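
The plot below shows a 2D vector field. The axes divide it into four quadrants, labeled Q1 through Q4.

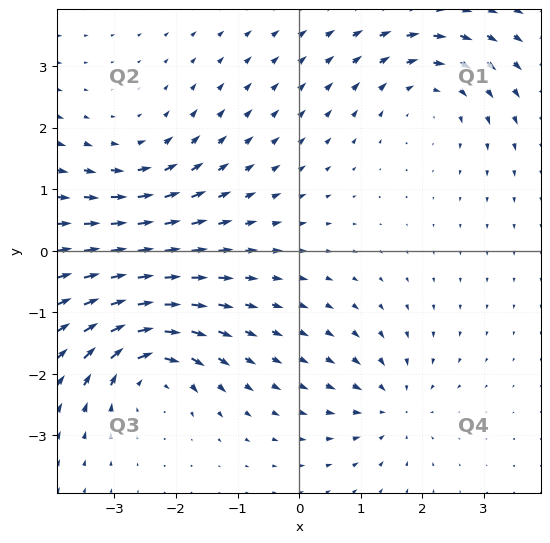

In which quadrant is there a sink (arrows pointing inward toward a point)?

Q4

The sink sits at approximately (1.5, -2.5), which lies in quadrant Q4. The divergence there is about -4, negative as expected for a sink.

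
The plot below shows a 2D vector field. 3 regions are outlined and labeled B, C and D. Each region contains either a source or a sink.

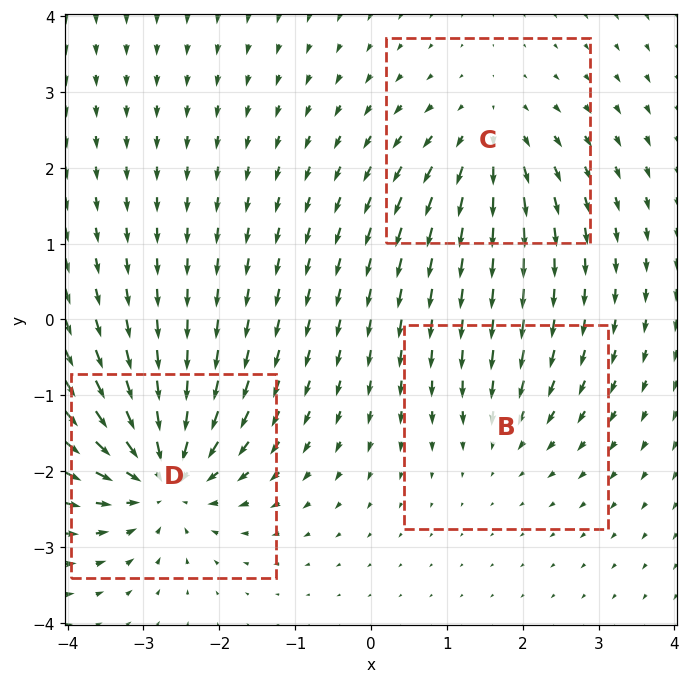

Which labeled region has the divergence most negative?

Divergence at each region's feature centre — B: about -2, C: about +3, D: about -6. Region D is most negative.

D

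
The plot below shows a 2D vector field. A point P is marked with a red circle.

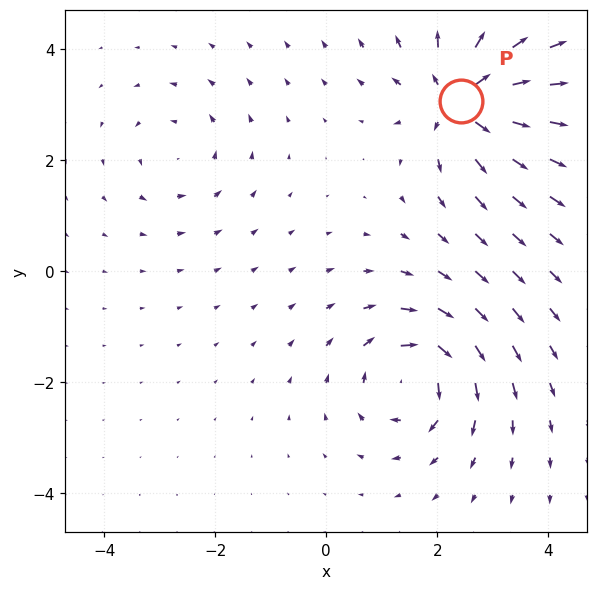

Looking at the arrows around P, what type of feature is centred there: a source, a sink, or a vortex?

source

At P (2.4, 3.1) the arrows spread outward. Divergence about +6, curl ≈0 — positive divergence with near-zero curl is a source.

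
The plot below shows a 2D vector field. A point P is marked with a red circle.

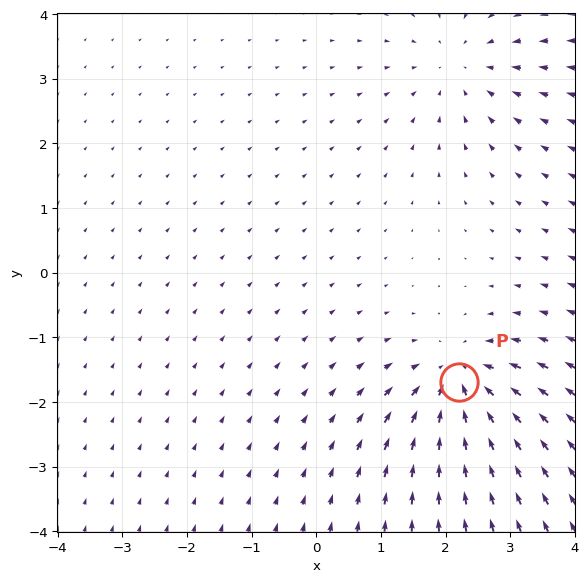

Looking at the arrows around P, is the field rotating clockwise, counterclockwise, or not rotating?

Near P at (2.2, -1.7) the arrows show no circulation. The curl there is ≈0.

not rotating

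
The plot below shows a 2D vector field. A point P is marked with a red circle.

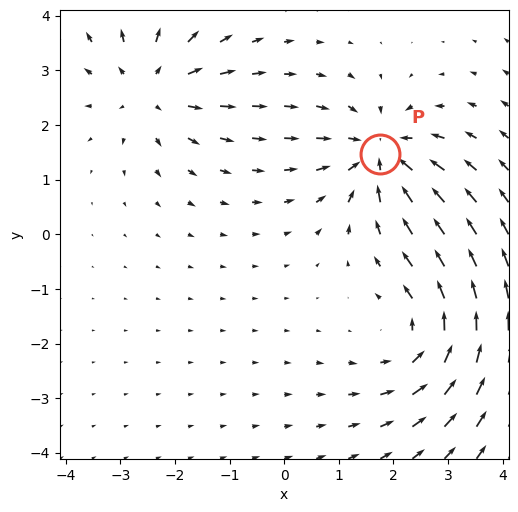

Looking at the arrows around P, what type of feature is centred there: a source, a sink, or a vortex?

sink

At P (1.8, 1.5) the arrows converge inward. Divergence about -5, curl ≈0 — negative divergence with near-zero curl is a sink.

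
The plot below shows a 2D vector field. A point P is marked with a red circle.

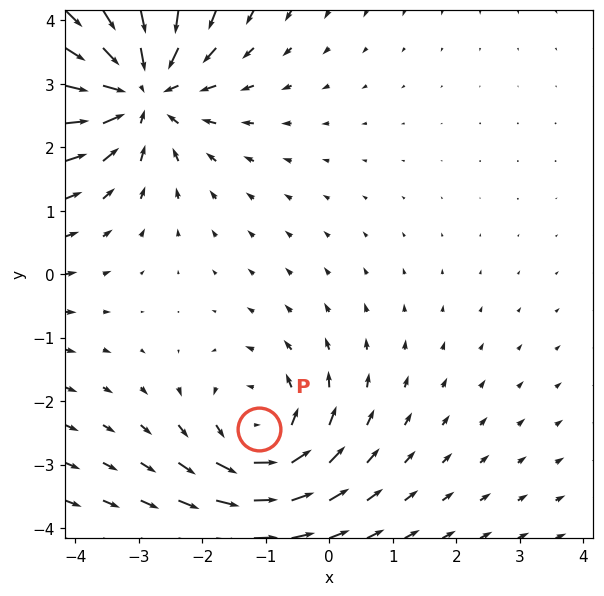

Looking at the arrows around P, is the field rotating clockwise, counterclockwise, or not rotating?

Near P at (-1.1, -2.4) the arrows circulate counterclockwise. The curl (z-component) there is about +3; positive curl means counterclockwise rotation.

counterclockwise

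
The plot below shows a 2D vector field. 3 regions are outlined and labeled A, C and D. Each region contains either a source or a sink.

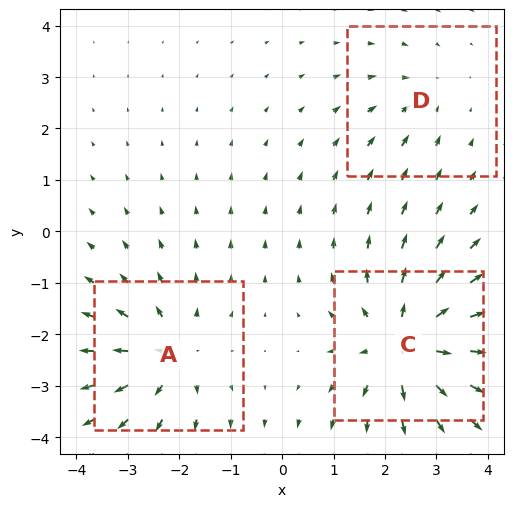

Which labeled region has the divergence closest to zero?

D

Divergence at each region's feature centre — A: about +3, C: about +5, D: about -2. Region D is closest to zero.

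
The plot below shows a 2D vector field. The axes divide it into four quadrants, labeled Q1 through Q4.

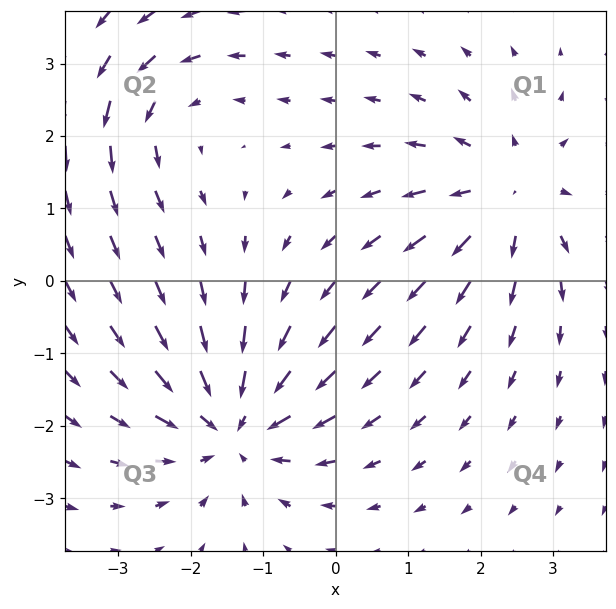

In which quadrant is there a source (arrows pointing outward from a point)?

Q1

The source sits at approximately (2.4, 1.2), which lies in quadrant Q1. The divergence there is about +4, positive as expected for a source.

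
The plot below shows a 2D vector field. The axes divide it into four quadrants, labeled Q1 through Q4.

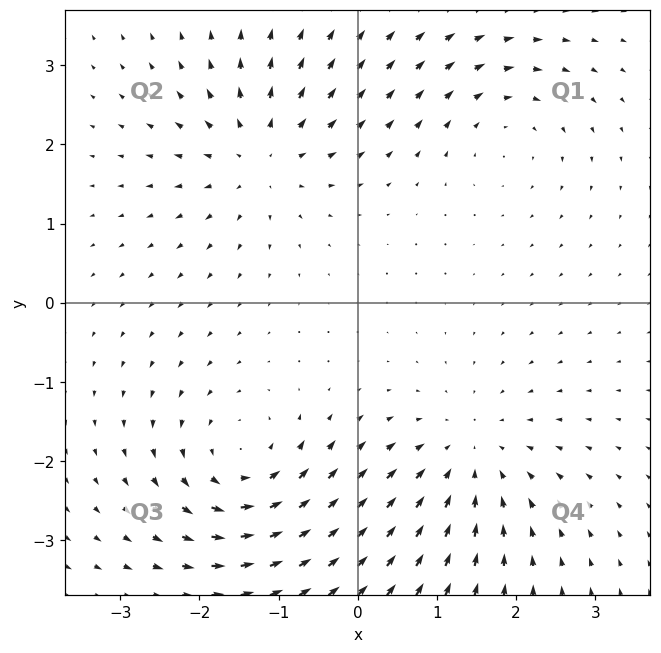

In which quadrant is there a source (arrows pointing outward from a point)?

Q2

The source sits at approximately (-1.2, 1.9), which lies in quadrant Q2. The divergence there is about +5, positive as expected for a source.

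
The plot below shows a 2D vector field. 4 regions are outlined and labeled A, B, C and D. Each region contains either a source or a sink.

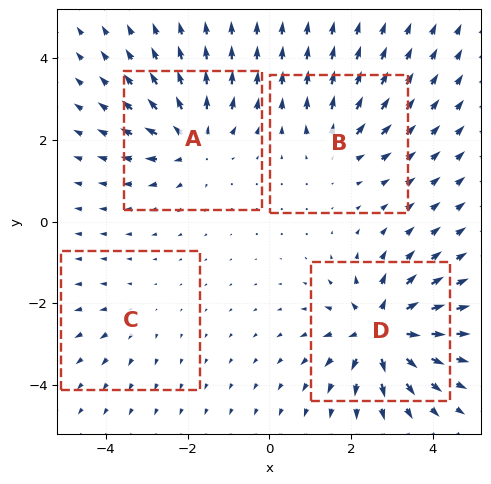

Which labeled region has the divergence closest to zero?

Divergence at each region's feature centre — A: about +6, B: about +4, C: about +2, D: about +8. Region C is closest to zero.

C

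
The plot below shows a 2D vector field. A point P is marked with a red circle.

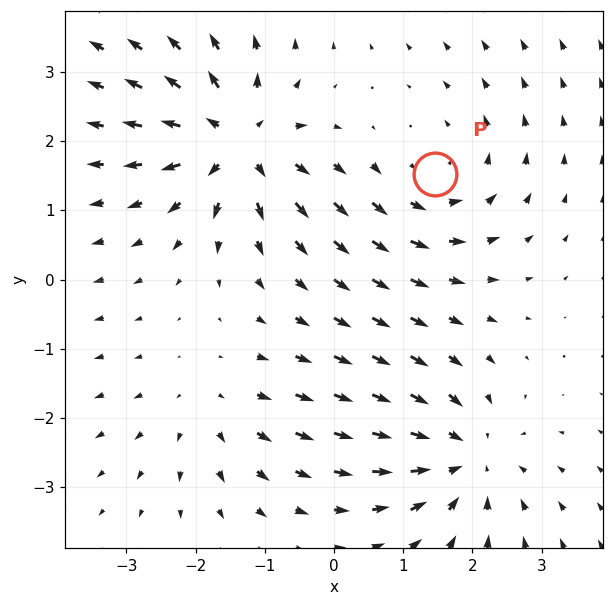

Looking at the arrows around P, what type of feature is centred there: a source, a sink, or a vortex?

At P (1.5, 1.5) the arrows circulate counterclockwise. Divergence ≈0, curl about +3 — near-zero divergence with nonzero curl is a vortex.

vortex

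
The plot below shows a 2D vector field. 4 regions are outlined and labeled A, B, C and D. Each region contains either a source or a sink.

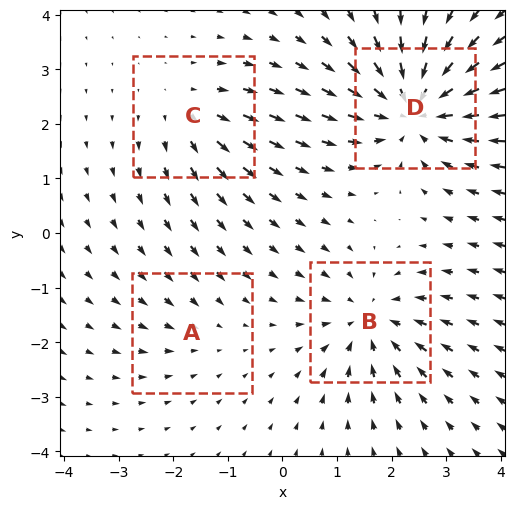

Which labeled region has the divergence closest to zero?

Divergence at each region's feature centre — A: about -2, B: about -5, C: about +3, D: about -7. Region A is closest to zero.

A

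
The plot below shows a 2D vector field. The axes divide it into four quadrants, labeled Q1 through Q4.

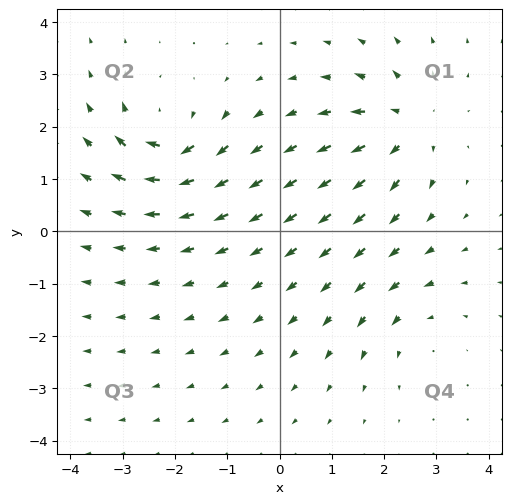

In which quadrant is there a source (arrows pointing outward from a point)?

Q1

The source sits at approximately (2.4, 2.0), which lies in quadrant Q1. The divergence there is about +5, positive as expected for a source.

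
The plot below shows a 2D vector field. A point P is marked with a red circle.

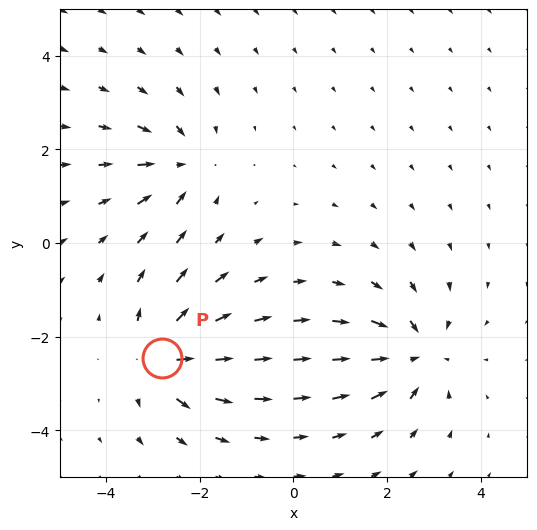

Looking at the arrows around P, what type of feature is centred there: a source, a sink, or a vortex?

At P (-2.8, -2.5) the arrows spread outward. Divergence about +5, curl ≈0 — positive divergence with near-zero curl is a source.

source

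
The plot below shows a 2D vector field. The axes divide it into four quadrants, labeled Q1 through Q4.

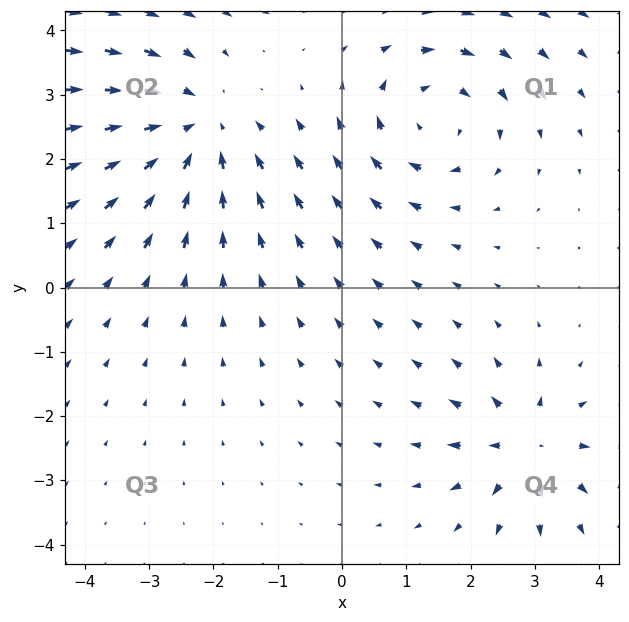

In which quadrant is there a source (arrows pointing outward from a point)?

The source sits at approximately (2.9, -2.5), which lies in quadrant Q4. The divergence there is about +4, positive as expected for a source.

Q4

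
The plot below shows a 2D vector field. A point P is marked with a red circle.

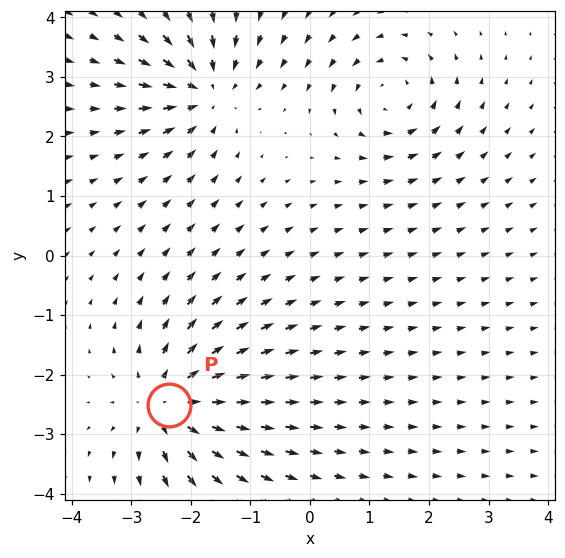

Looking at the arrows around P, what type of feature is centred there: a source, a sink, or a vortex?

At P (-2.4, -2.5) the arrows spread outward. Divergence about +6, curl ≈0 — positive divergence with near-zero curl is a source.

source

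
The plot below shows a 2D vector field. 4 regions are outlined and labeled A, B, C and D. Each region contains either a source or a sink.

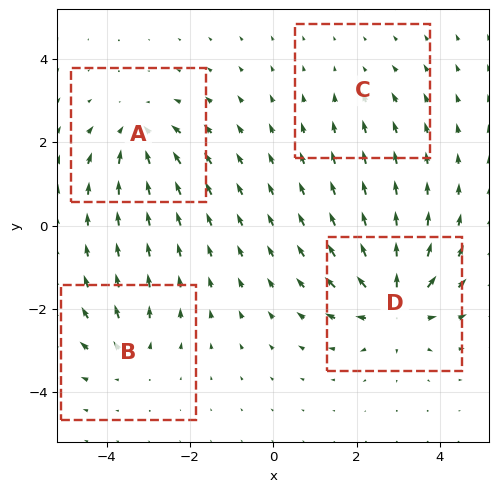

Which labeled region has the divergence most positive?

Divergence at each region's feature centre — A: about -5, B: about +4, C: about -2, D: about +7. Region D is most positive.

D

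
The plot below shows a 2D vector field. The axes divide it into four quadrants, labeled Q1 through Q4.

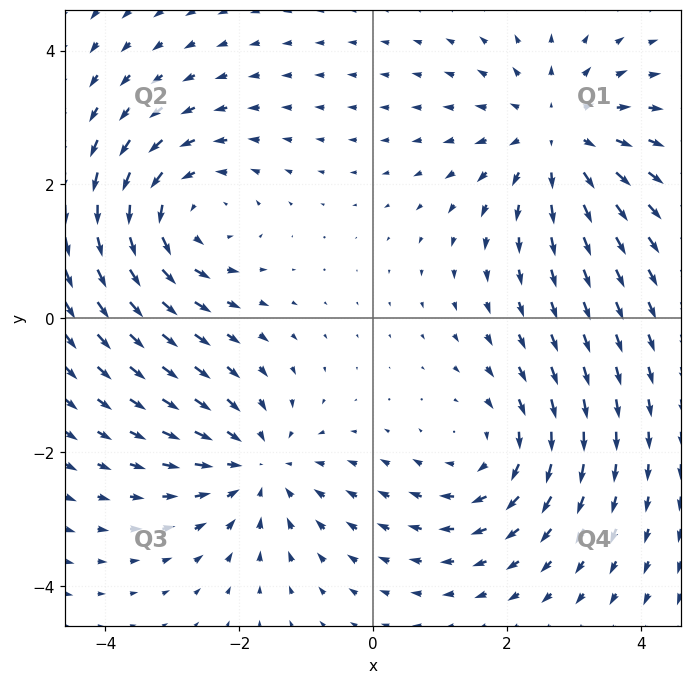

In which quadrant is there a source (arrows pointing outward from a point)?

The source sits at approximately (2.7, 2.7), which lies in quadrant Q1. The divergence there is about +4, positive as expected for a source.

Q1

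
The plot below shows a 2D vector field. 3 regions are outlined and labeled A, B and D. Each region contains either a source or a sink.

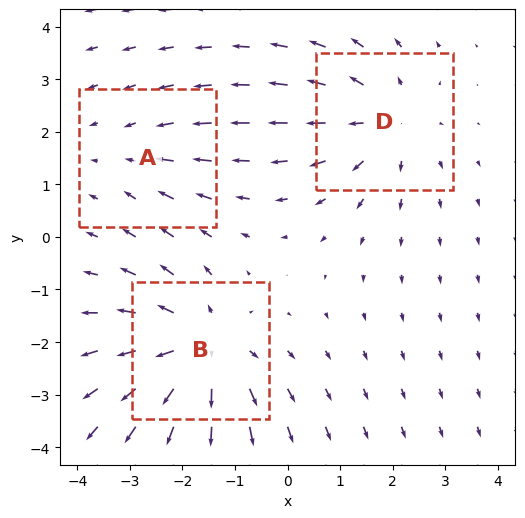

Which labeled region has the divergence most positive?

Divergence at each region's feature centre — A: about -2, B: about +4, D: about +3. Region B is most positive.

B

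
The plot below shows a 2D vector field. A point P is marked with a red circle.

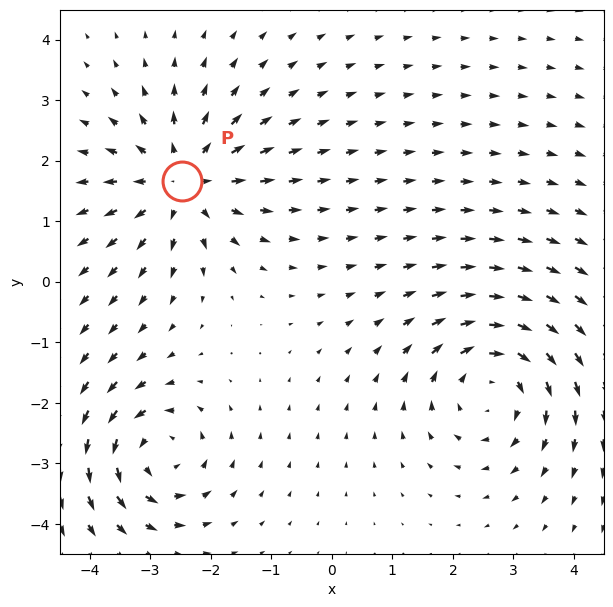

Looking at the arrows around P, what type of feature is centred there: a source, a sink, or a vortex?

source

At P (-2.5, 1.7) the arrows spread outward. Divergence about +3, curl ≈0 — positive divergence with near-zero curl is a source.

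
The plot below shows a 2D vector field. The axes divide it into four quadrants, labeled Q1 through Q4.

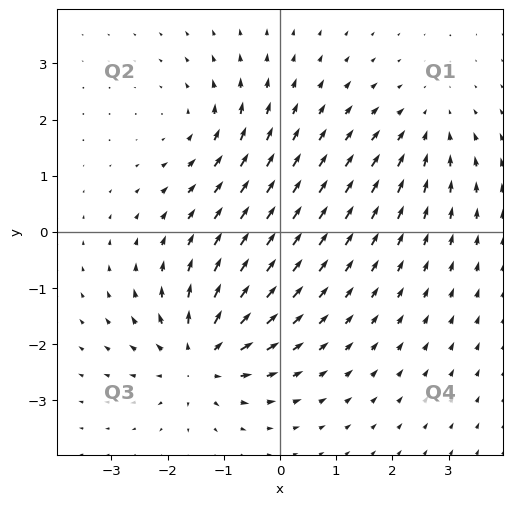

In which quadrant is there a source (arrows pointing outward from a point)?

Q3

The source sits at approximately (-1.4, -2.2), which lies in quadrant Q3. The divergence there is about +6, positive as expected for a source.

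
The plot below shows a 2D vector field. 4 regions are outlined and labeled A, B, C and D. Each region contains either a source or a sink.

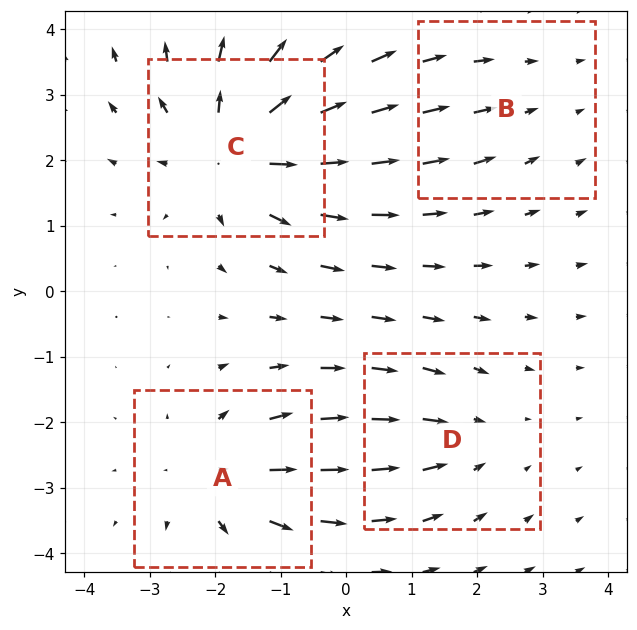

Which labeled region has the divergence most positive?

Divergence at each region's feature centre — A: about +4, B: about -2, C: about +6, D: about -3. Region C is most positive.

C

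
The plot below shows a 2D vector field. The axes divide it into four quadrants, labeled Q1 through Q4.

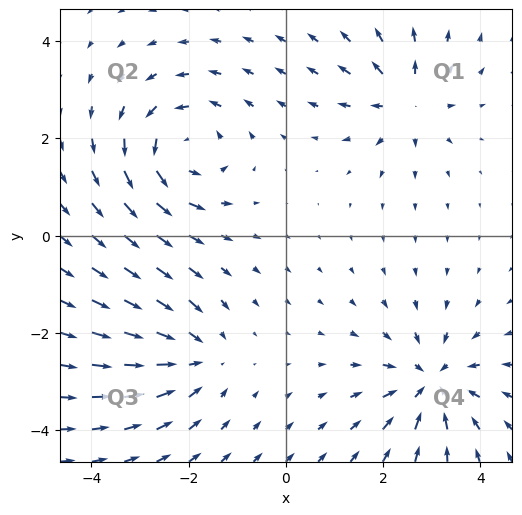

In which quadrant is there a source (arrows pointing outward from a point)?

The source sits at approximately (2.5, 2.8), which lies in quadrant Q1. The divergence there is about +5, positive as expected for a source.

Q1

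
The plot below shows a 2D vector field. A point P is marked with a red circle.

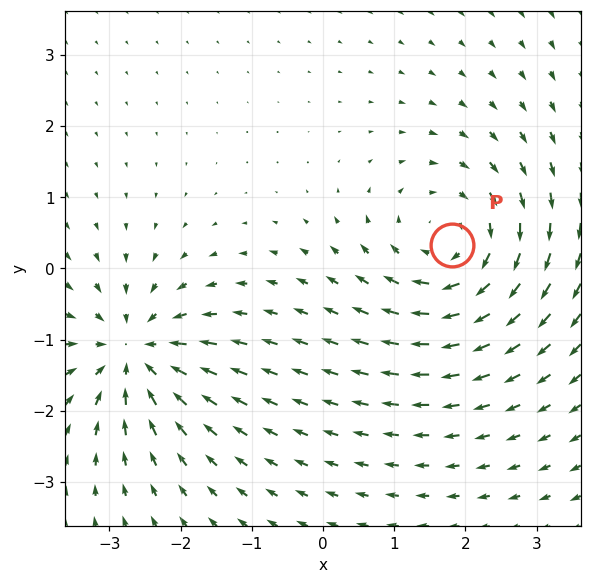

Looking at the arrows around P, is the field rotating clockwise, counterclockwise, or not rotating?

Near P at (1.8, 0.3) the arrows circulate clockwise. The curl (z-component) there is about -4; negative curl means clockwise rotation.

clockwise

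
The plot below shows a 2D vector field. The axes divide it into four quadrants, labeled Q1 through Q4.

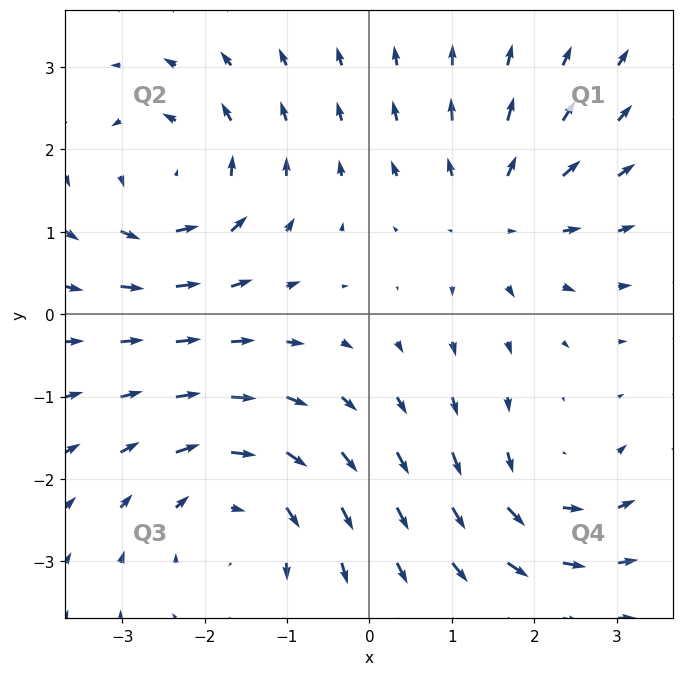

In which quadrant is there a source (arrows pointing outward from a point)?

Q1

The source sits at approximately (1.5, 1.2), which lies in quadrant Q1. The divergence there is about +4, positive as expected for a source.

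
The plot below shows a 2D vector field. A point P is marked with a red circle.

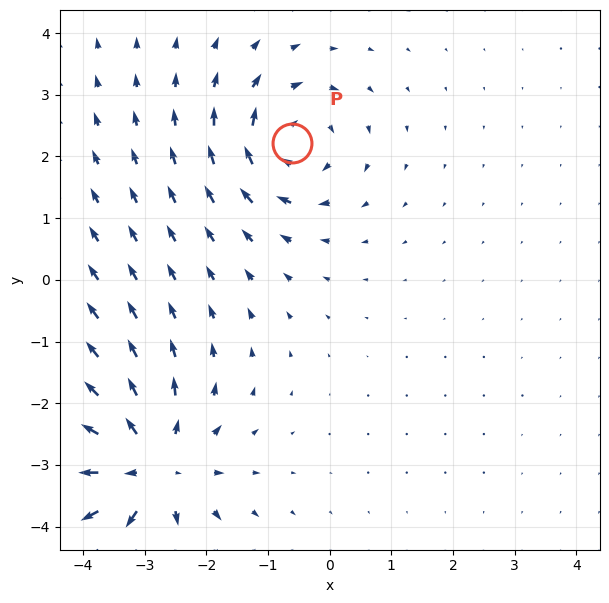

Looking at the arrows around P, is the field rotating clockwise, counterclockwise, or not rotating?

clockwise

Near P at (-0.6, 2.2) the arrows circulate clockwise. The curl (z-component) there is about -4; negative curl means clockwise rotation.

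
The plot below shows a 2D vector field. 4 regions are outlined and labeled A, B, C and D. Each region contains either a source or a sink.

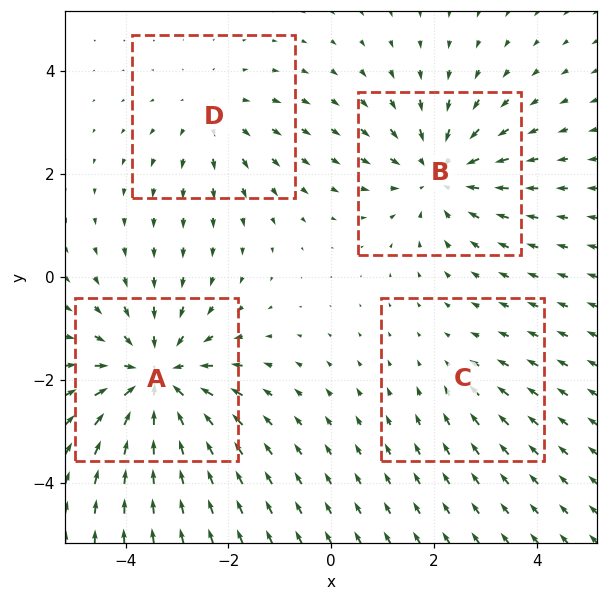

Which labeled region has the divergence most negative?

A

Divergence at each region's feature centre — A: about -6, B: about -4, C: about -2, D: about +3. Region A is most negative.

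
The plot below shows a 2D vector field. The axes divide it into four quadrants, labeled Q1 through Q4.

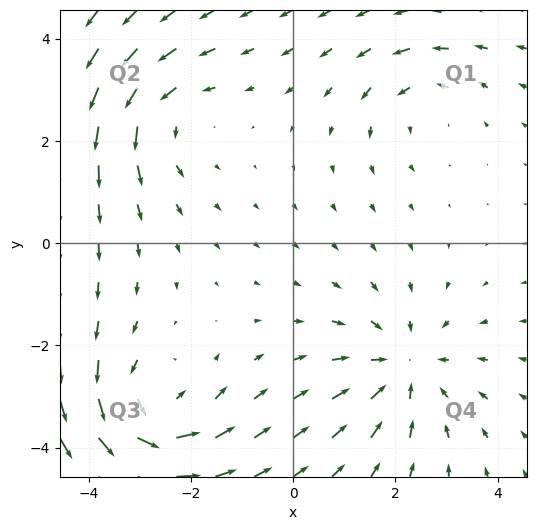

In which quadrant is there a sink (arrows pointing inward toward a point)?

The sink sits at approximately (2.2, -2.4), which lies in quadrant Q4. The divergence there is about -4, negative as expected for a sink.

Q4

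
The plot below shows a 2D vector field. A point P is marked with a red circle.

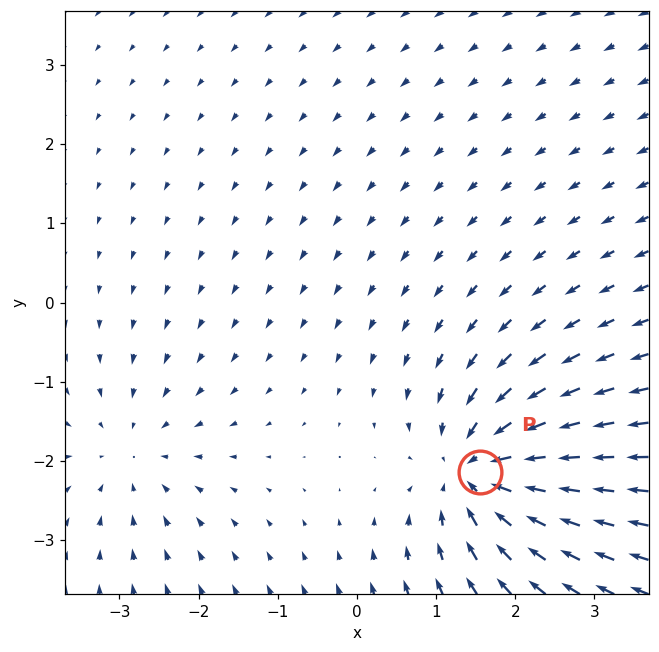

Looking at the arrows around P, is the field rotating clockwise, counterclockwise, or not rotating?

not rotating

Near P at (1.6, -2.1) the arrows show no circulation. The curl there is ≈0.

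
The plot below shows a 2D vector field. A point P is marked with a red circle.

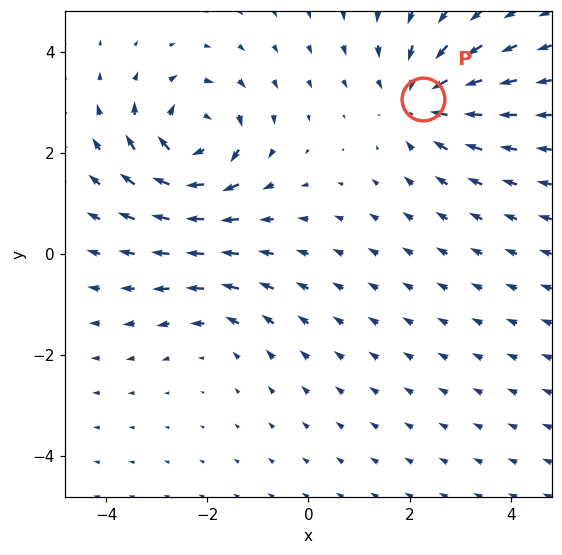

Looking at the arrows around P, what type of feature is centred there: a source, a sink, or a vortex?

At P (2.3, 3.1) the arrows converge inward. Divergence about -4, curl ≈0 — negative divergence with near-zero curl is a sink.

sink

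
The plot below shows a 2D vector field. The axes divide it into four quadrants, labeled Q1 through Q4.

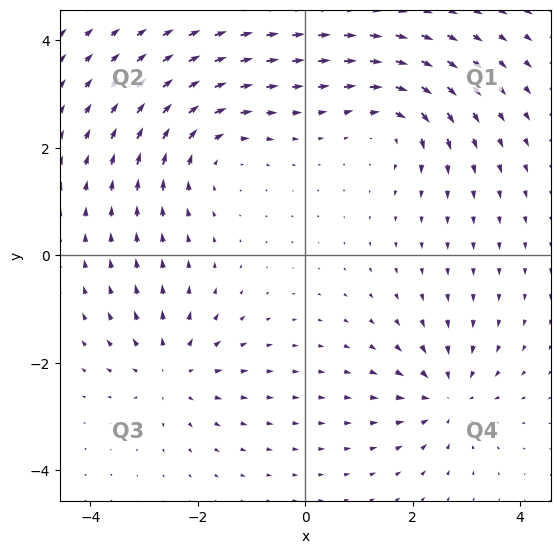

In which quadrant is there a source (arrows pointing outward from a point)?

Q3

The source sits at approximately (-2.5, -2.2), which lies in quadrant Q3. The divergence there is about +3, positive as expected for a source.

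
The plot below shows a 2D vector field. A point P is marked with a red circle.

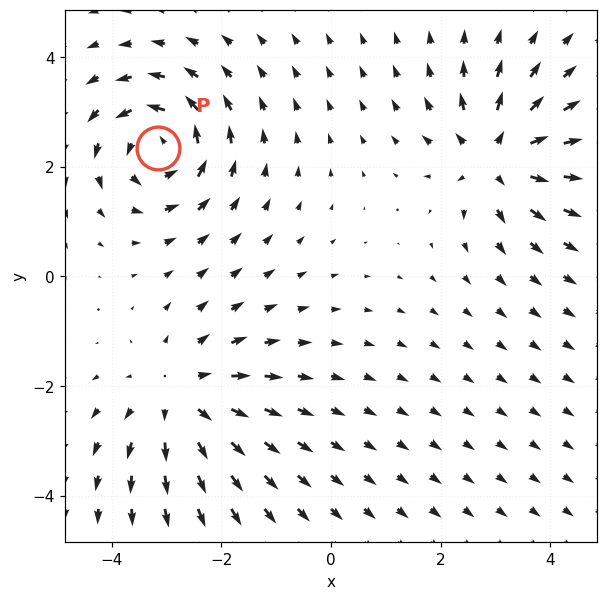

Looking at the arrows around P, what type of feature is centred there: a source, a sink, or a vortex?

vortex

At P (-3.2, 2.3) the arrows circulate counterclockwise. Divergence ≈0, curl about +5 — near-zero divergence with nonzero curl is a vortex.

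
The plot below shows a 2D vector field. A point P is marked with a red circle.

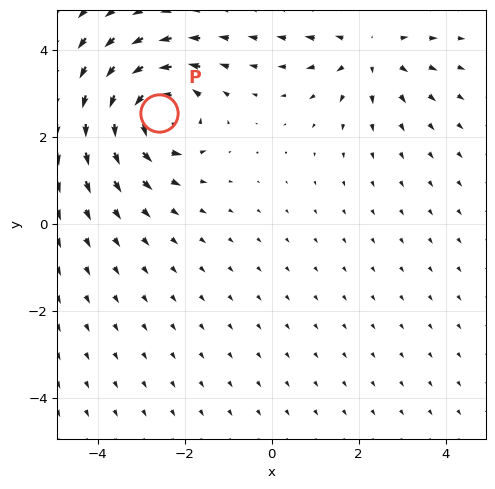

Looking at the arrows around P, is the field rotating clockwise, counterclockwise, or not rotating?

counterclockwise

Near P at (-2.6, 2.6) the arrows circulate counterclockwise. The curl (z-component) there is about +6; positive curl means counterclockwise rotation.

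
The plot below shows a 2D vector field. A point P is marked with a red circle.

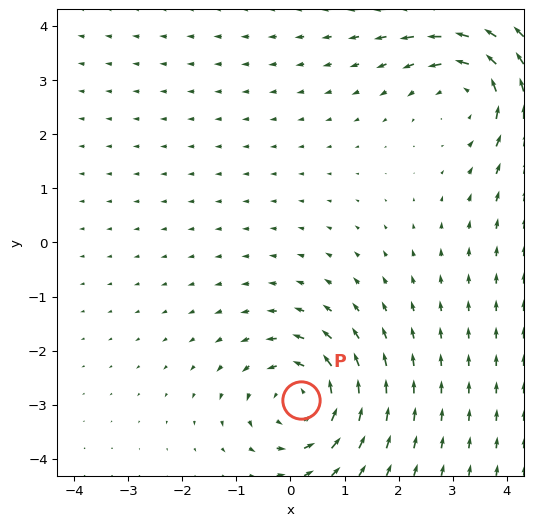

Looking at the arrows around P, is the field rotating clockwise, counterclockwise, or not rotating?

Near P at (0.2, -2.9) the arrows circulate counterclockwise. The curl (z-component) there is about +4; positive curl means counterclockwise rotation.

counterclockwise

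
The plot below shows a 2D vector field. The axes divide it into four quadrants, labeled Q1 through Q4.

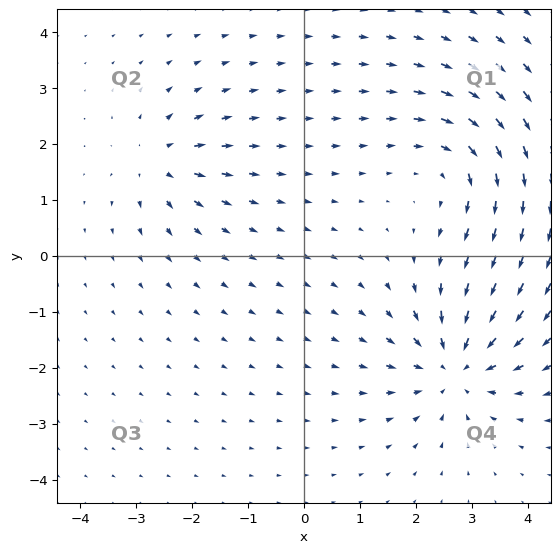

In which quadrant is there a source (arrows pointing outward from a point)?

The source sits at approximately (-2.6, 1.7), which lies in quadrant Q2. The divergence there is about +3, positive as expected for a source.

Q2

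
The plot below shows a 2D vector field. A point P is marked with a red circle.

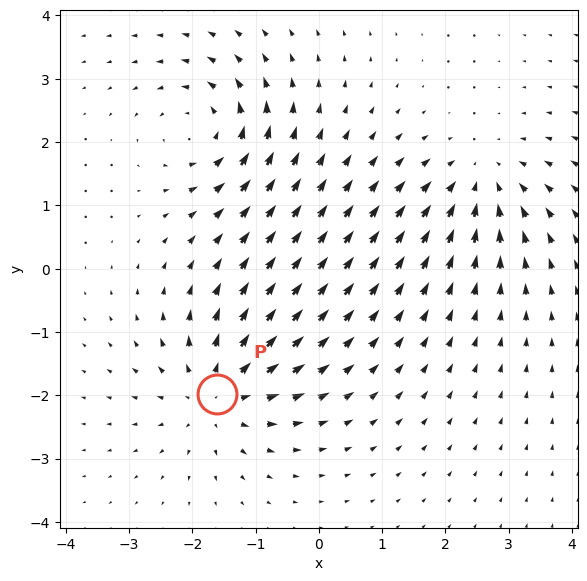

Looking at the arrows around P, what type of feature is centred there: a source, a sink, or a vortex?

source

At P (-1.6, -2.0) the arrows spread outward. Divergence about +4, curl ≈0 — positive divergence with near-zero curl is a source.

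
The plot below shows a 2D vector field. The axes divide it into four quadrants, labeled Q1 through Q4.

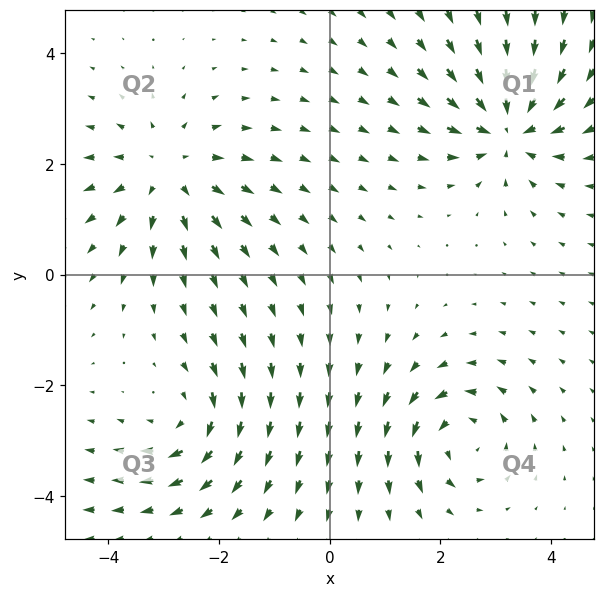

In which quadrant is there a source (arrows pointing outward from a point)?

The source sits at approximately (-2.9, 1.8), which lies in quadrant Q2. The divergence there is about +4, positive as expected for a source.

Q2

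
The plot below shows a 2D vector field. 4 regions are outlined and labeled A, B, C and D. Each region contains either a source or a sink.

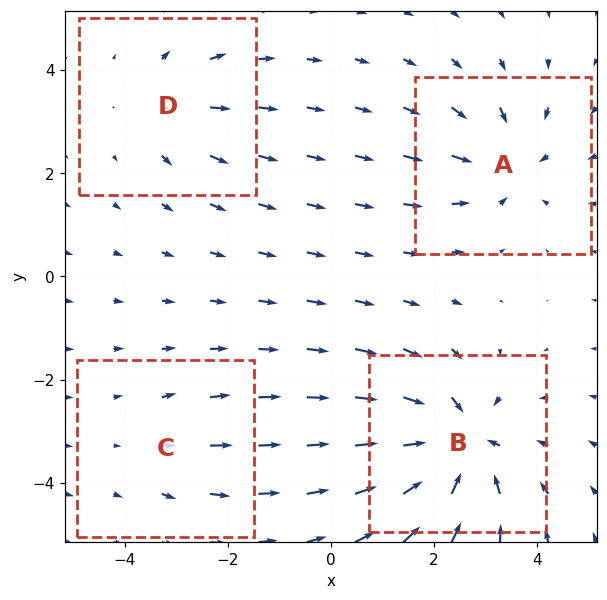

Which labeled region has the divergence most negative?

Divergence at each region's feature centre — A: about -4, B: about -7, C: about +2, D: about +3. Region B is most negative.

B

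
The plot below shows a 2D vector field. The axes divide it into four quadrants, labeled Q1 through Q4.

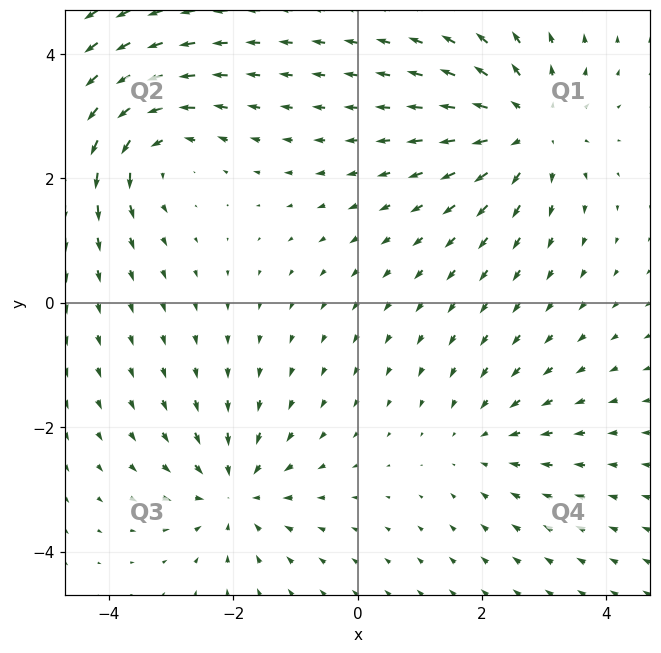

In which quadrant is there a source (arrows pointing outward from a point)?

Q1

The source sits at approximately (2.7, 2.8), which lies in quadrant Q1. The divergence there is about +5, positive as expected for a source.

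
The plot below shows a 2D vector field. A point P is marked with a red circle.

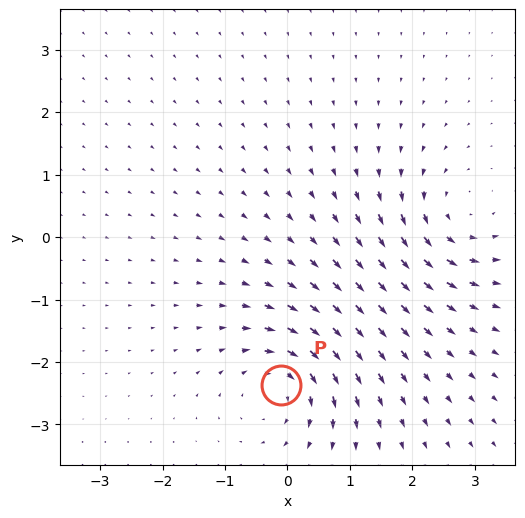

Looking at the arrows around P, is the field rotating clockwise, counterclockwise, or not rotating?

Near P at (-0.1, -2.4) the arrows circulate clockwise. The curl (z-component) there is about -6; negative curl means clockwise rotation.

clockwise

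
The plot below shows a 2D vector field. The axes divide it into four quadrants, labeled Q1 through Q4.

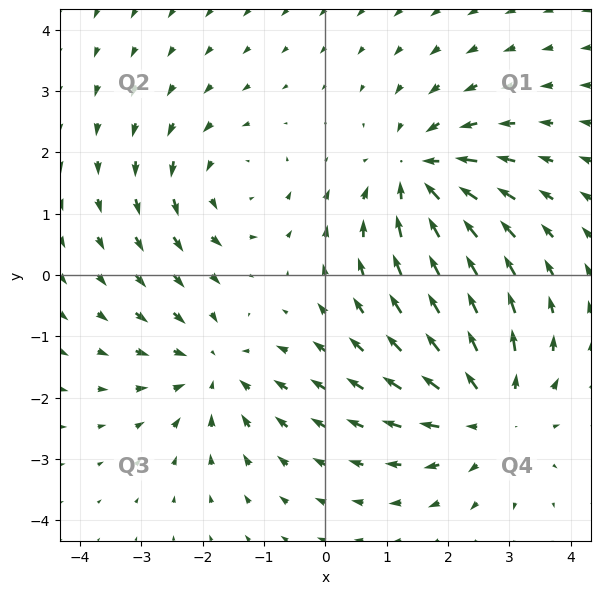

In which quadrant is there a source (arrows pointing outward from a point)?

The source sits at approximately (2.7, -2.2), which lies in quadrant Q4. The divergence there is about +4, positive as expected for a source.

Q4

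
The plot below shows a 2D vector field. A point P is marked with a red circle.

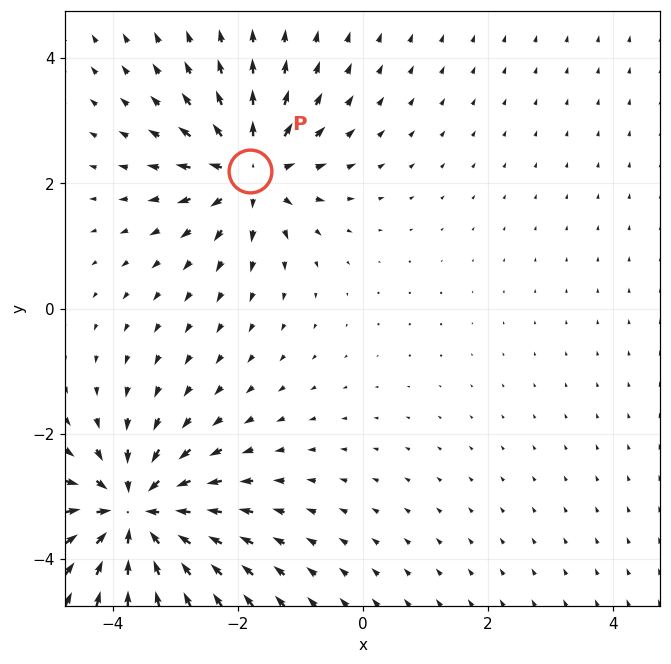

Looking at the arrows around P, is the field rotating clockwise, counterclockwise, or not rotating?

Near P at (-1.8, 2.2) the arrows show no circulation. The curl there is ≈0.

not rotating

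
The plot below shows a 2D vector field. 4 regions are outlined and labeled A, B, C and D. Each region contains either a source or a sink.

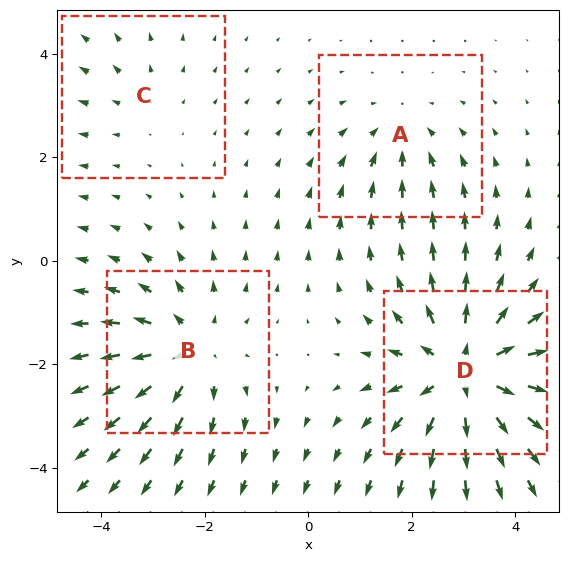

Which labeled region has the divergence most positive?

Divergence at each region's feature centre — A: about -3, B: about +5, C: about +2, D: about +7. Region D is most positive.

D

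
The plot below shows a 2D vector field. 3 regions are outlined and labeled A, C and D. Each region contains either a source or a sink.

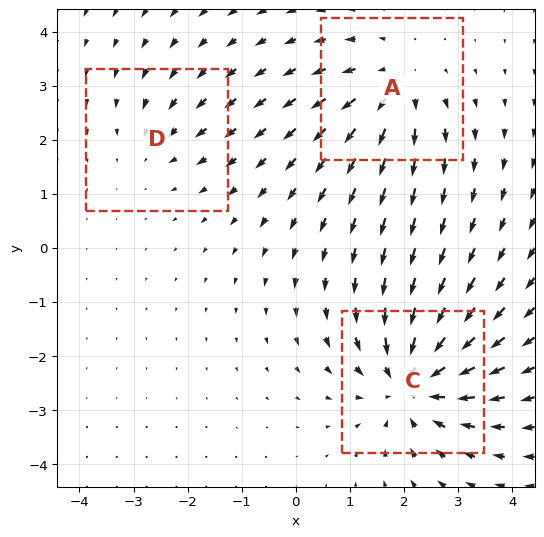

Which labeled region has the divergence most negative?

Divergence at each region's feature centre — A: about +3, C: about -5, D: about -2. Region C is most negative.

C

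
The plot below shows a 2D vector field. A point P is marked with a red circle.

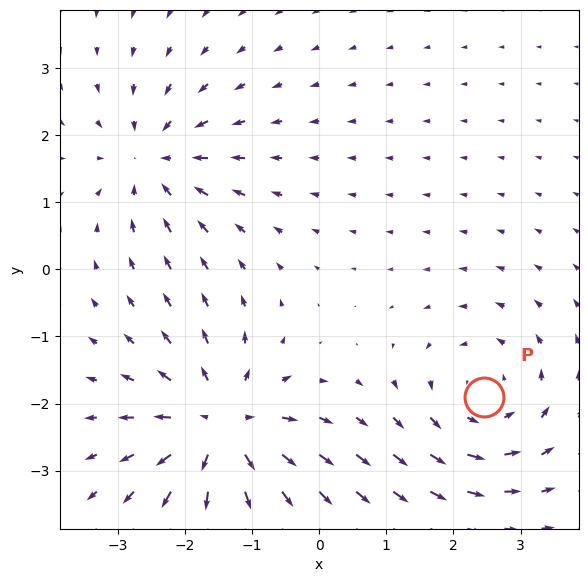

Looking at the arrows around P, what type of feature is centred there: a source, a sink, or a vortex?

vortex

At P (2.5, -1.9) the arrows circulate counterclockwise. Divergence ≈0, curl about +4 — near-zero divergence with nonzero curl is a vortex.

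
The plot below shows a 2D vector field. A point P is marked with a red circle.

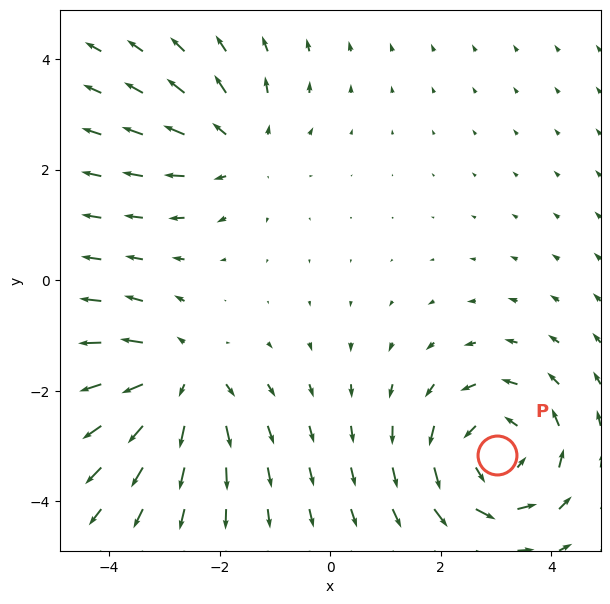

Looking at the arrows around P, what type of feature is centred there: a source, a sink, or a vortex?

At P (3.0, -3.2) the arrows circulate counterclockwise. Divergence ≈0, curl about +5 — near-zero divergence with nonzero curl is a vortex.

vortex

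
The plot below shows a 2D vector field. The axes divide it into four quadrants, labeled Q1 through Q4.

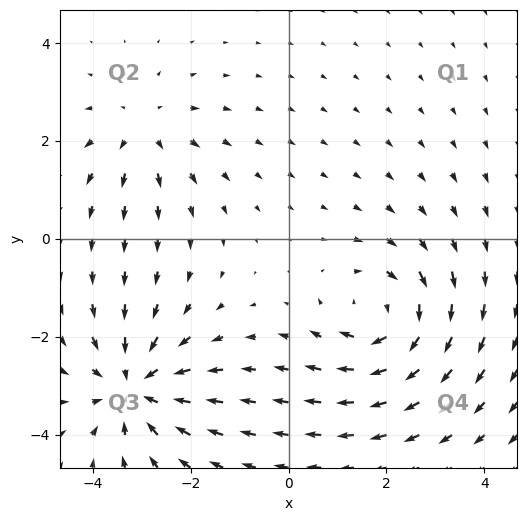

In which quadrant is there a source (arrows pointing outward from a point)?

Q2

The source sits at approximately (-3.0, 2.2), which lies in quadrant Q2. The divergence there is about +3, positive as expected for a source.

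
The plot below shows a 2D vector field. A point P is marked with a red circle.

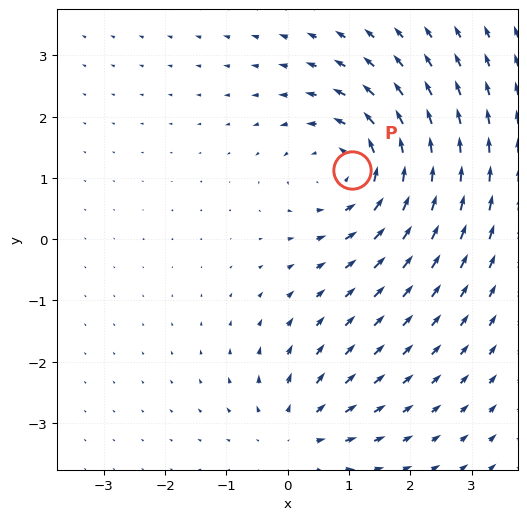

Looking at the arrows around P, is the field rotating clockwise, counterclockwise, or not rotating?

counterclockwise

Near P at (1.0, 1.1) the arrows circulate counterclockwise. The curl (z-component) there is about +4; positive curl means counterclockwise rotation.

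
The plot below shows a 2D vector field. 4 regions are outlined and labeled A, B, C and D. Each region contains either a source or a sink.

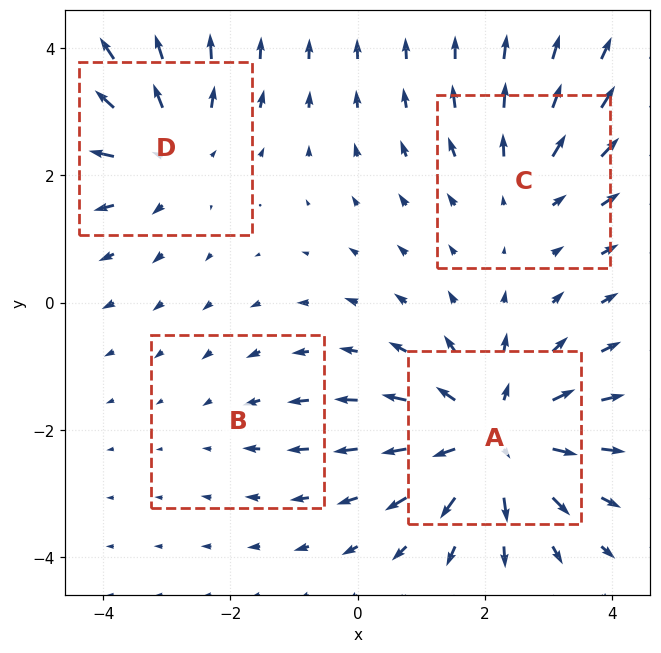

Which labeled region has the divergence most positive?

Divergence at each region's feature centre — A: about +6, B: about -2, C: about +3, D: about +4. Region A is most positive.

A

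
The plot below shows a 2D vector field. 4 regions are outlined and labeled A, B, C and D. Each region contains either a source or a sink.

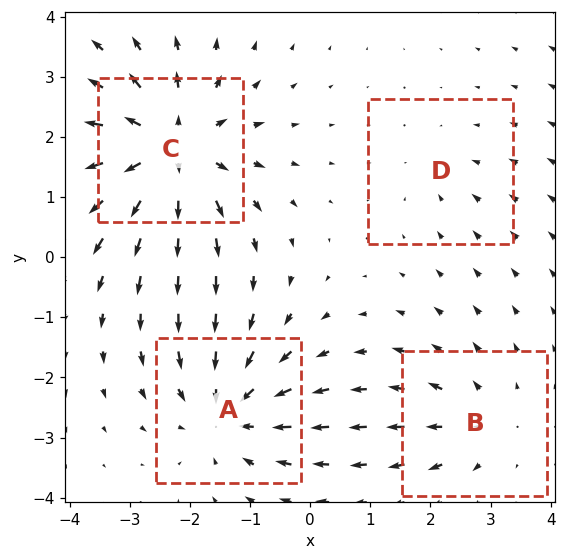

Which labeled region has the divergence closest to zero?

D

Divergence at each region's feature centre — A: about -5, B: about +3, C: about +7, D: about -2. Region D is closest to zero.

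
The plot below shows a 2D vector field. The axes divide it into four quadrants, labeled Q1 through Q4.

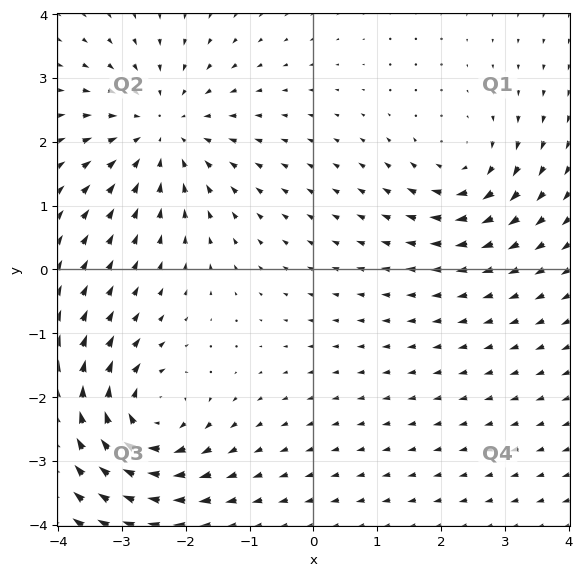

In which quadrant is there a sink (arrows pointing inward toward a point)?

The sink sits at approximately (-2.4, 2.2), which lies in quadrant Q2. The divergence there is about -4, negative as expected for a sink.

Q2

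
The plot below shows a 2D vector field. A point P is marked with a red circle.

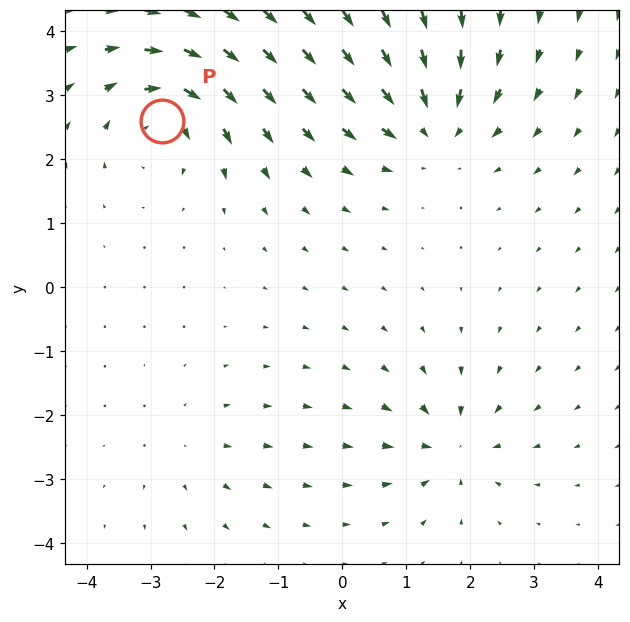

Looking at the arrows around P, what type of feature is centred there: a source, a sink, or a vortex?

At P (-2.8, 2.6) the arrows circulate clockwise. Divergence ≈0, curl about -5 — near-zero divergence with nonzero curl is a vortex.

vortex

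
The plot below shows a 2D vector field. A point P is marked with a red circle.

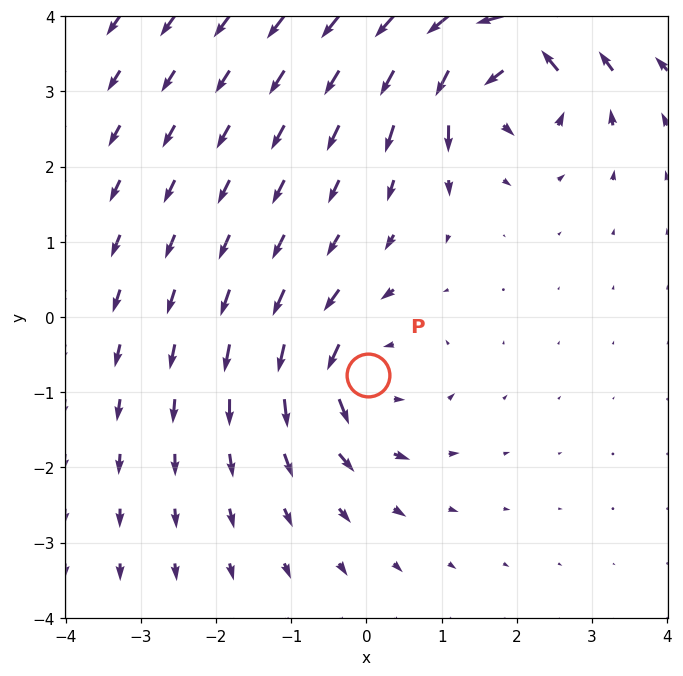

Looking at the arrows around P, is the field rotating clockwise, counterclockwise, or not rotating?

Near P at (0.0, -0.8) the arrows circulate counterclockwise. The curl (z-component) there is about +4; positive curl means counterclockwise rotation.

counterclockwise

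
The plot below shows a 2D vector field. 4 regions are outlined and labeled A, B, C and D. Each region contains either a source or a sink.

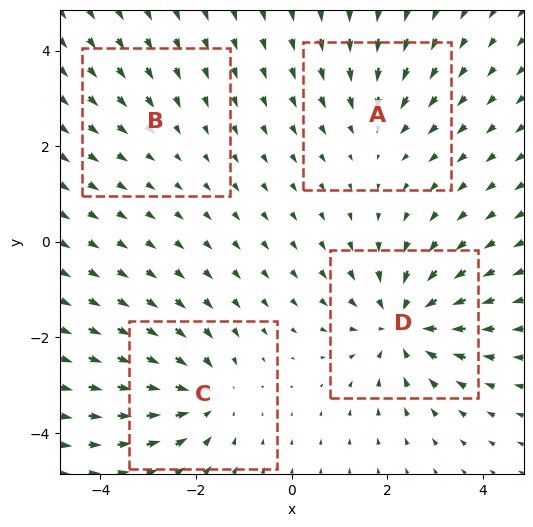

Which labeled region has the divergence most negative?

D

Divergence at each region's feature centre — A: about -3, B: about -2, C: about -5, D: about -6. Region D is most negative.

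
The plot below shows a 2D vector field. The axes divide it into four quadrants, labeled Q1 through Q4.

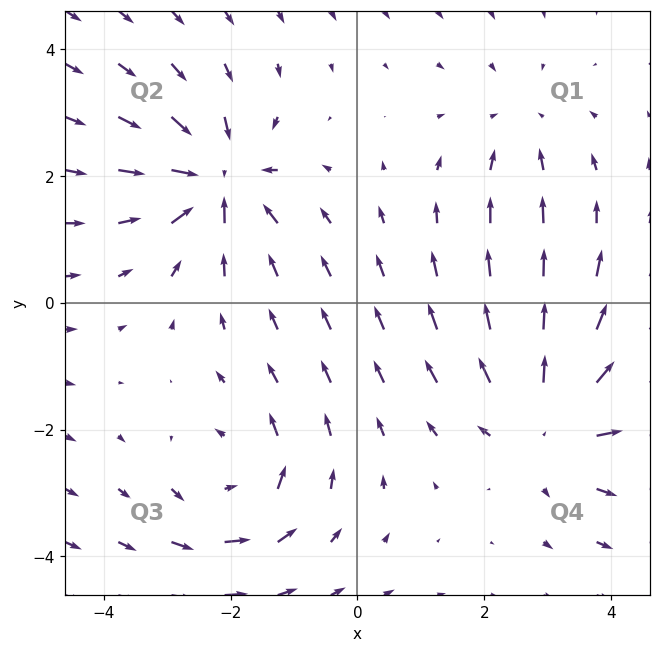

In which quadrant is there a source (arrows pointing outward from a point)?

Q4

The source sits at approximately (3.1, -1.9), which lies in quadrant Q4. The divergence there is about +4, positive as expected for a source.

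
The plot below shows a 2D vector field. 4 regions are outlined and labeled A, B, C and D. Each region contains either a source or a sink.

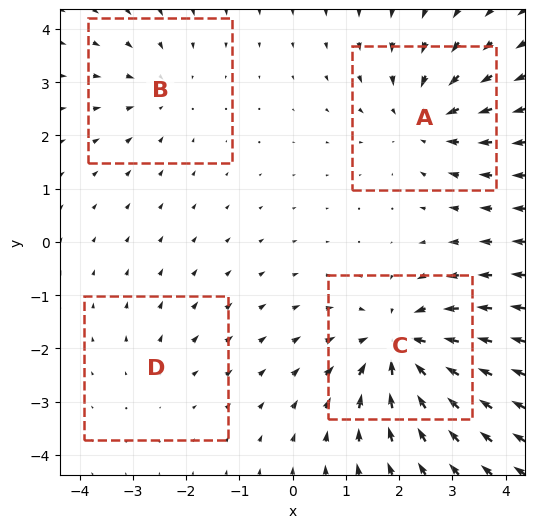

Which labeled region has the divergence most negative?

C

Divergence at each region's feature centre — A: about -5, B: about -3, C: about -7, D: about +2. Region C is most negative.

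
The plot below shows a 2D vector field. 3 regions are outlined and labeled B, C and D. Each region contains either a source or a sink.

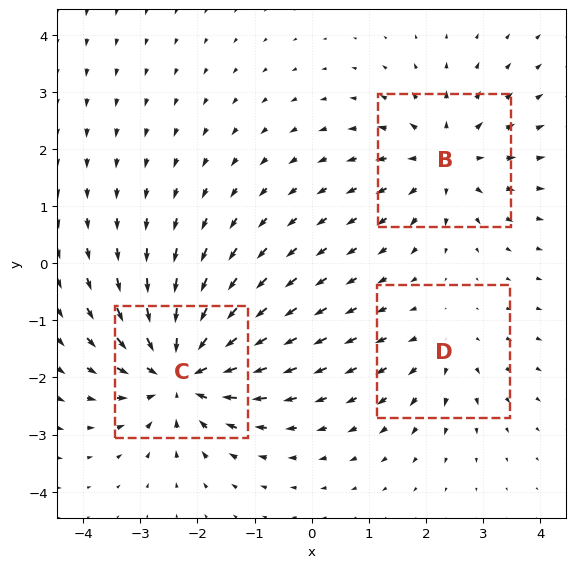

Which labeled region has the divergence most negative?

Divergence at each region's feature centre — B: about +4, C: about -6, D: about +2. Region C is most negative.

C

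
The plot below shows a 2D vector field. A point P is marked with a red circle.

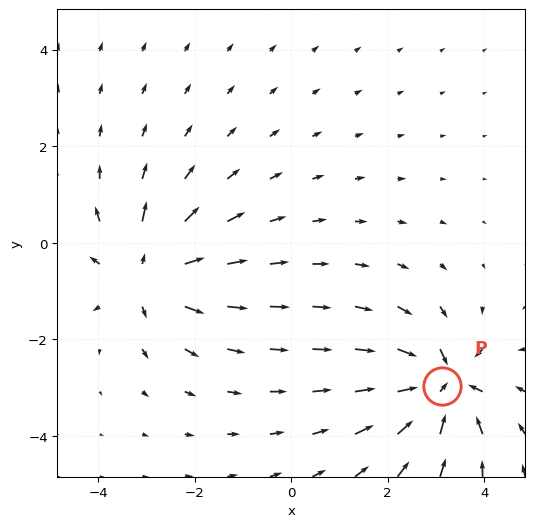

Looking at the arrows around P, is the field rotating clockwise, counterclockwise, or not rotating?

Near P at (3.1, -3.0) the arrows show no circulation. The curl there is ≈0.

not rotating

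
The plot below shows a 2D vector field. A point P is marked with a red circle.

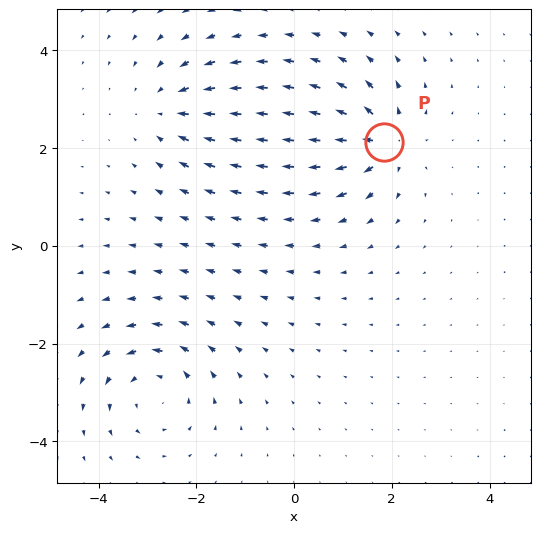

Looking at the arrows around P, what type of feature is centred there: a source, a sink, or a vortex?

At P (1.8, 2.1) the arrows spread outward. Divergence about +5, curl ≈0 — positive divergence with near-zero curl is a source.

source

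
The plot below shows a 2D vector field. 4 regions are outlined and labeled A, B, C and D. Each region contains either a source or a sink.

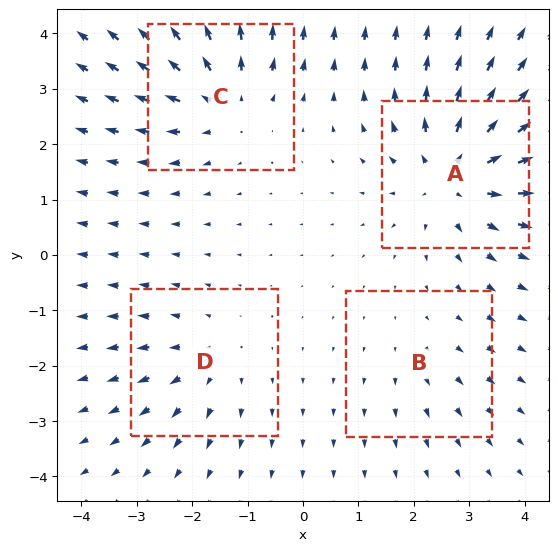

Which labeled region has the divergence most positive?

Divergence at each region's feature centre — A: about +6, B: about +2, C: about +5, D: about +3. Region A is most positive.

A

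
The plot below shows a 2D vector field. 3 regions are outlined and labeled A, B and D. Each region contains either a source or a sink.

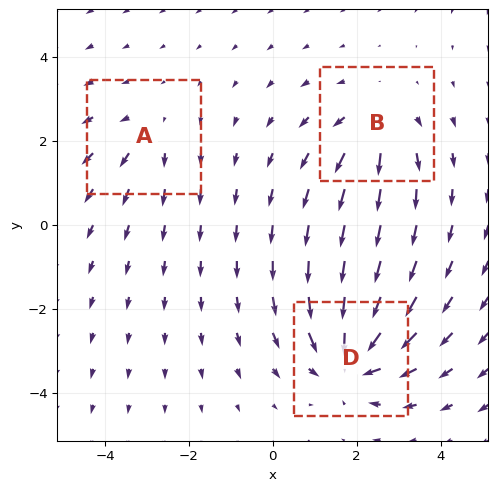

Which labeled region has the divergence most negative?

Divergence at each region's feature centre — A: about +2, B: about +3, D: about -5. Region D is most negative.

D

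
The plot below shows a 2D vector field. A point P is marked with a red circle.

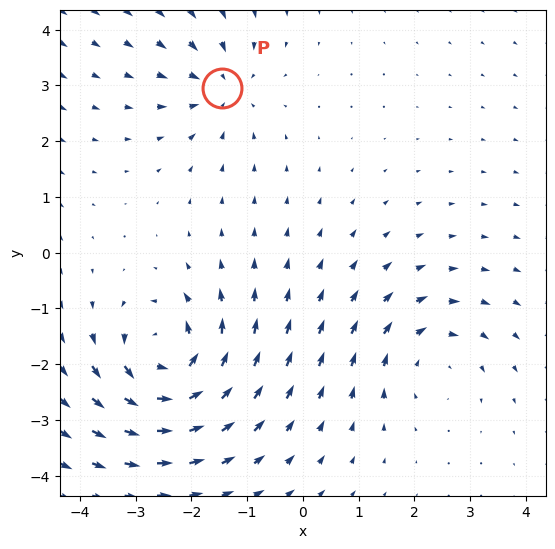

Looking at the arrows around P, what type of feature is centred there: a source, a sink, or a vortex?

sink

At P (-1.4, 3.0) the arrows converge inward. Divergence about -3, curl ≈0 — negative divergence with near-zero curl is a sink.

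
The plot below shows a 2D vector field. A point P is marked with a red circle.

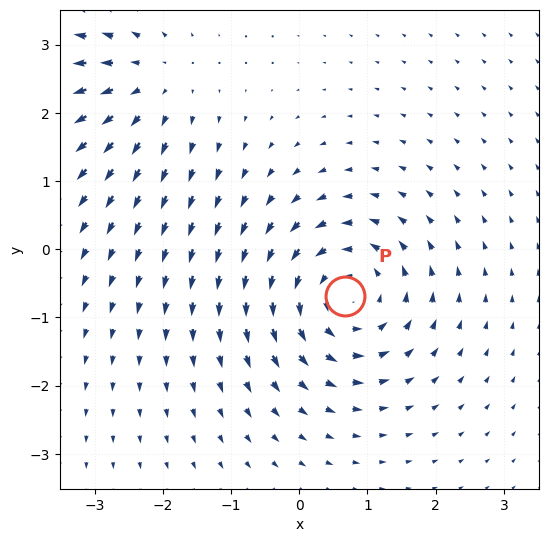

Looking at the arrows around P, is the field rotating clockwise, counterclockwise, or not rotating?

counterclockwise

Near P at (0.7, -0.7) the arrows circulate counterclockwise. The curl (z-component) there is about +4; positive curl means counterclockwise rotation.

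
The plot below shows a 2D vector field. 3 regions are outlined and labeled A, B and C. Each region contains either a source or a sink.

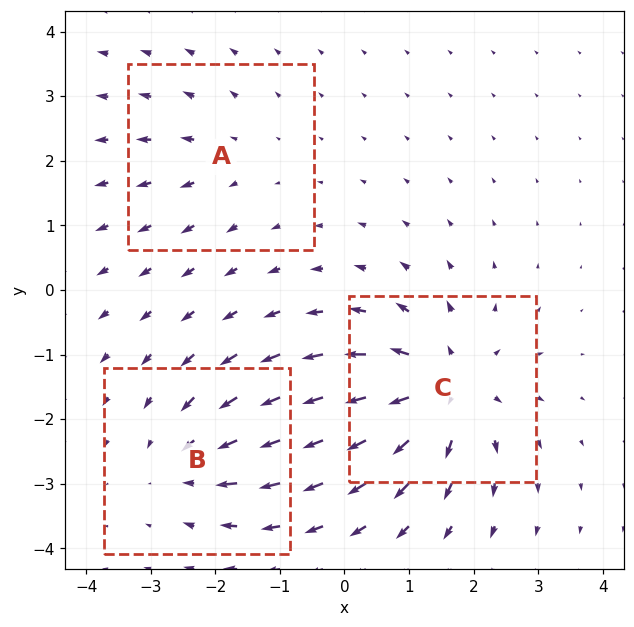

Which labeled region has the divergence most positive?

Divergence at each region's feature centre — A: about +2, B: about -3, C: about +5. Region C is most positive.

C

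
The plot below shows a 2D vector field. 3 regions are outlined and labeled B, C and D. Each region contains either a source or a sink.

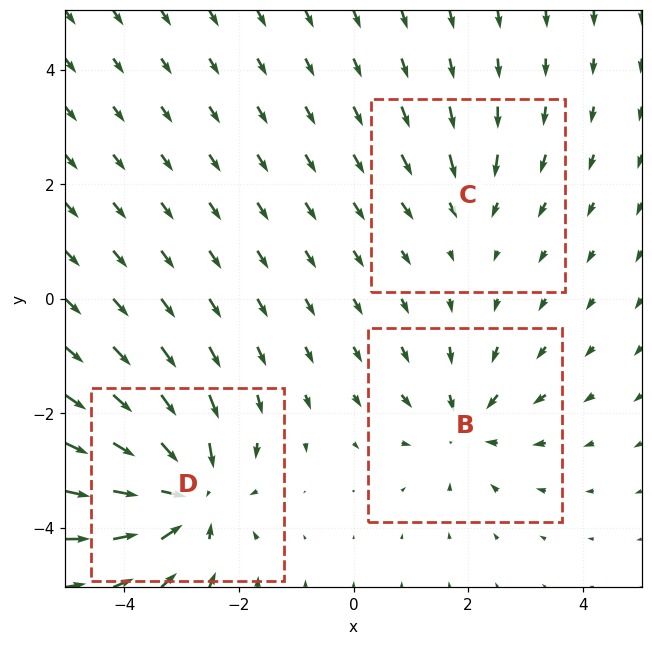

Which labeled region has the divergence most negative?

D

Divergence at each region's feature centre — B: about -3, C: about -2, D: about -6. Region D is most negative.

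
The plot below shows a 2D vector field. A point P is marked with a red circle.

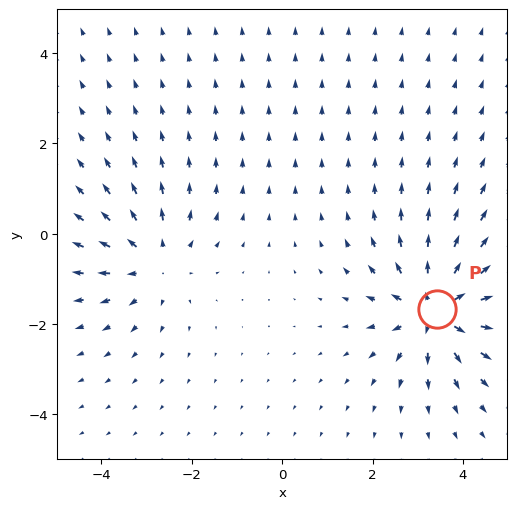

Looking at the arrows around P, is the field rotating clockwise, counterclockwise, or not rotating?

Near P at (3.4, -1.7) the arrows show no circulation. The curl there is ≈0.

not rotating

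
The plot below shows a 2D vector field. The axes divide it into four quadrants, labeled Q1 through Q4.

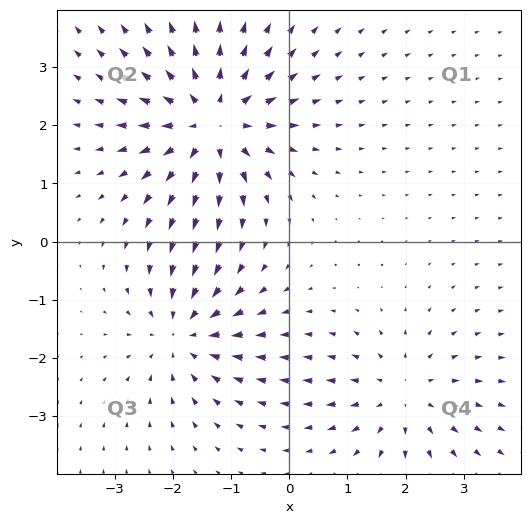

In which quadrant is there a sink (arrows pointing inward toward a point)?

The sink sits at approximately (-1.8, -1.6), which lies in quadrant Q3. The divergence there is about -4, negative as expected for a sink.

Q3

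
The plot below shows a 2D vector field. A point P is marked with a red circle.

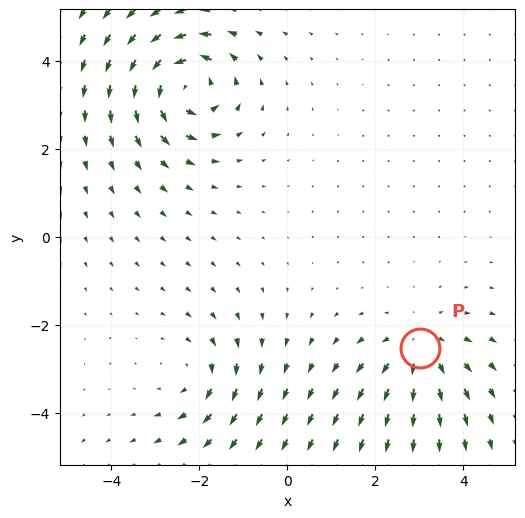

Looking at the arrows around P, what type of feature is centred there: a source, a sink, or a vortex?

At P (3.0, -2.5) the arrows spread outward. Divergence about +3, curl ≈0 — positive divergence with near-zero curl is a source.

source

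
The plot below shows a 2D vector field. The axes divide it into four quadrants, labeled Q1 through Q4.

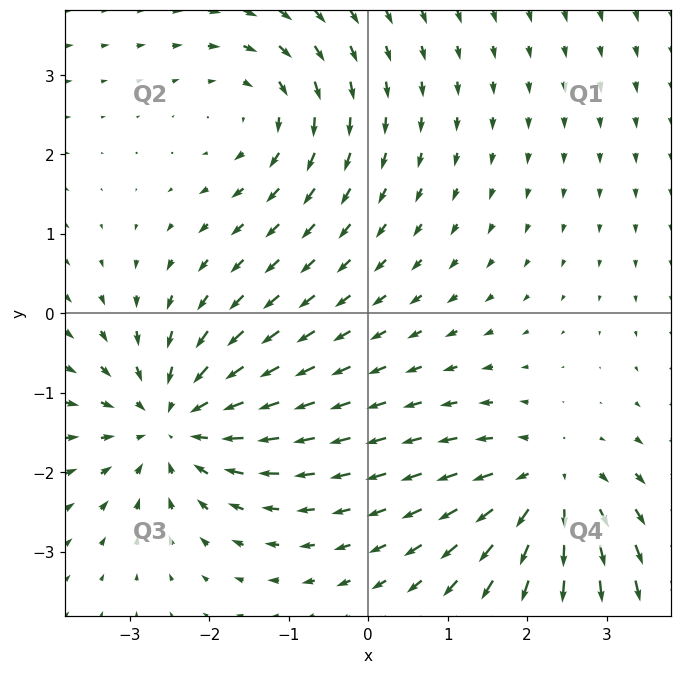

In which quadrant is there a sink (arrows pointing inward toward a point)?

The sink sits at approximately (-2.5, -1.4), which lies in quadrant Q3. The divergence there is about -5, negative as expected for a sink.

Q3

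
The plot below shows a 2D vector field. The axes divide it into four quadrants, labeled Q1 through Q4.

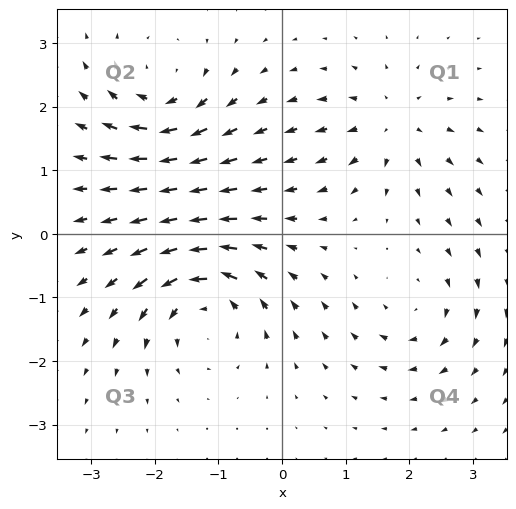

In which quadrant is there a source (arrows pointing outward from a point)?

The source sits at approximately (1.7, 1.7), which lies in quadrant Q1. The divergence there is about +4, positive as expected for a source.

Q1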